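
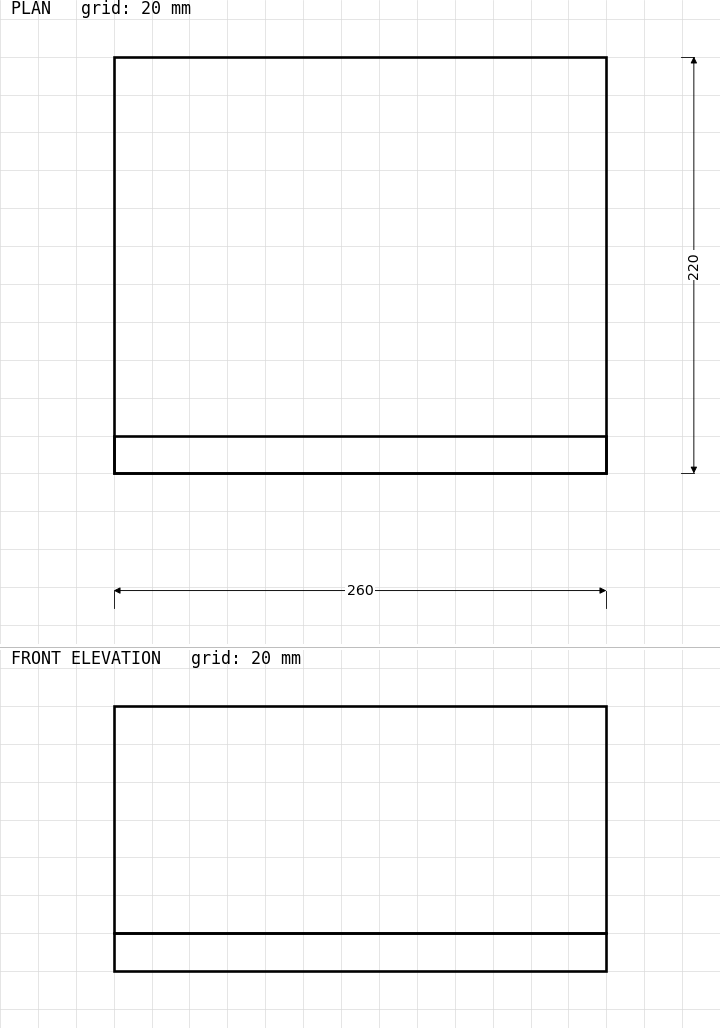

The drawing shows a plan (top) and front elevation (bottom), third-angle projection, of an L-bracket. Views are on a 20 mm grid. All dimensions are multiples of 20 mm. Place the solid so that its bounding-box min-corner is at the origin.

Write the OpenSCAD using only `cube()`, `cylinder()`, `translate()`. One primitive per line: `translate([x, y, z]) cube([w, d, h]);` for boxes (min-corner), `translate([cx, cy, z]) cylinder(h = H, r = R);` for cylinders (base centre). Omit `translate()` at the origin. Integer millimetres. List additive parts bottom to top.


cube([260, 220, 20]);
translate([0, 0, 20]) cube([260, 20, 120]);


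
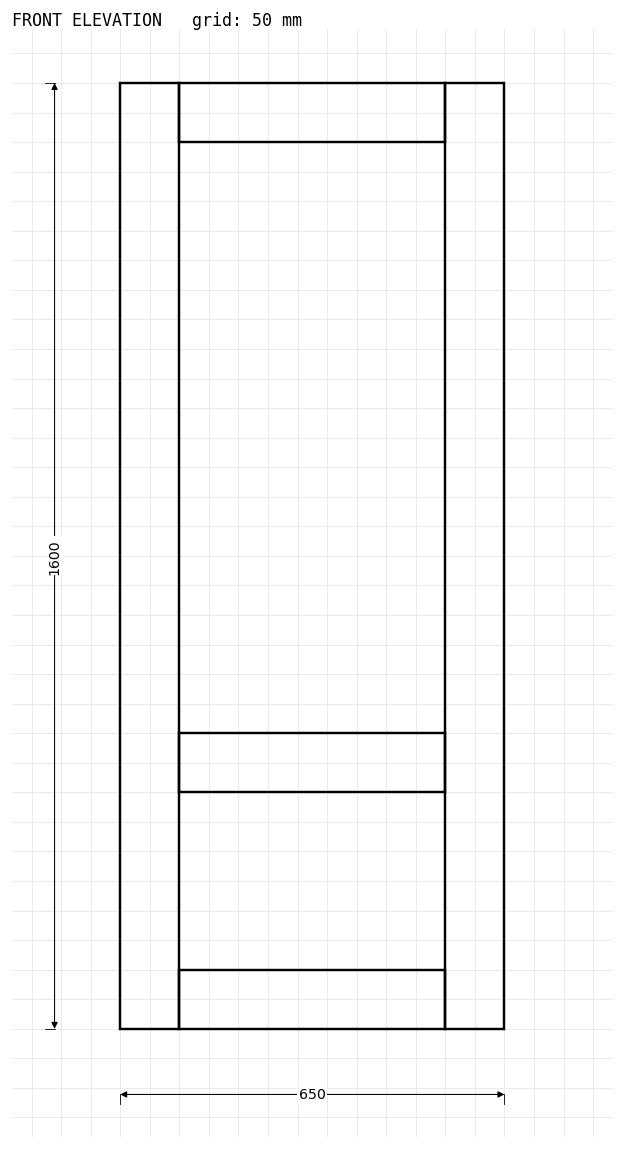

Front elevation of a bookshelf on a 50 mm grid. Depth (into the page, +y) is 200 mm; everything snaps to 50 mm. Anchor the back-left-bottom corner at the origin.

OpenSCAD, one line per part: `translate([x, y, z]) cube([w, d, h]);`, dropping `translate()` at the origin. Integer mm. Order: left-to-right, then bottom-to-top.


cube([100, 200, 1600]);
translate([100, 0, 0]) cube([450, 200, 100]);
translate([100, 0, 400]) cube([450, 200, 100]);
translate([100, 0, 1500]) cube([450, 200, 100]);
translate([550, 0, 0]) cube([100, 200, 1600]);


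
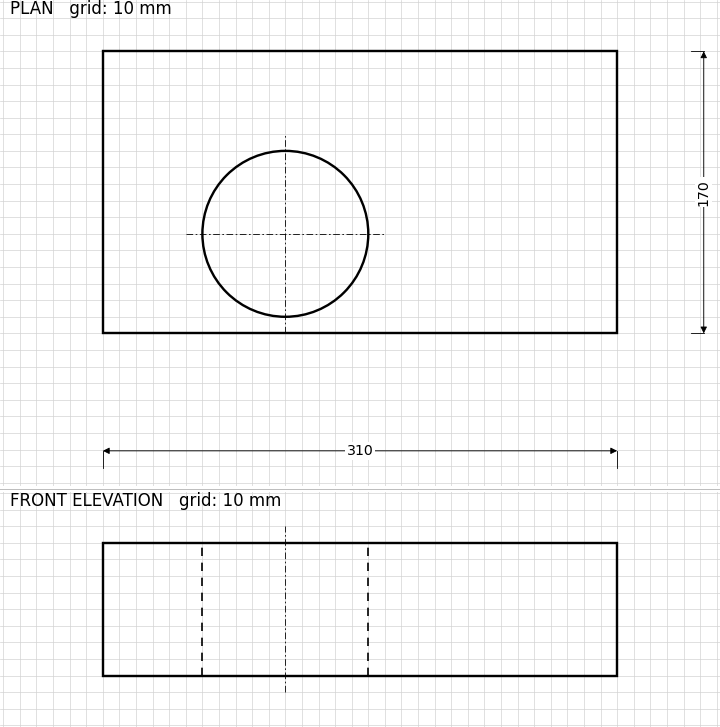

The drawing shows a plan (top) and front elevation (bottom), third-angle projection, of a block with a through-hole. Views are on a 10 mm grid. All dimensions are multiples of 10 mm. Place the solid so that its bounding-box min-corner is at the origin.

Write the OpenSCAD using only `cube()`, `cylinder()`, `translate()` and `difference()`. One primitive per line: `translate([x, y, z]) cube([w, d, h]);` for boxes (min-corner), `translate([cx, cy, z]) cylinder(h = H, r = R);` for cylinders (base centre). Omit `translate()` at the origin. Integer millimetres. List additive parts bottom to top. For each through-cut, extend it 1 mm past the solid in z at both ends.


difference() {
  cube([310, 170, 80]);
  translate([110, 60, -1]) cylinder(h = 82, r = 50);
}


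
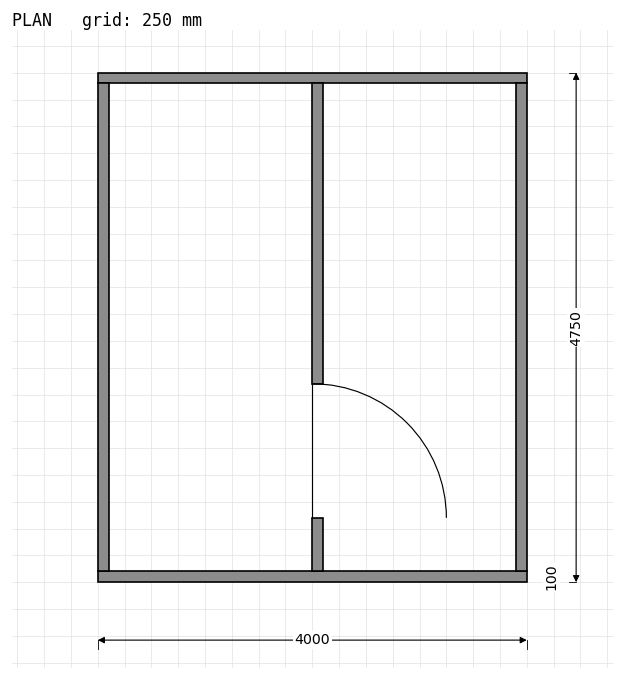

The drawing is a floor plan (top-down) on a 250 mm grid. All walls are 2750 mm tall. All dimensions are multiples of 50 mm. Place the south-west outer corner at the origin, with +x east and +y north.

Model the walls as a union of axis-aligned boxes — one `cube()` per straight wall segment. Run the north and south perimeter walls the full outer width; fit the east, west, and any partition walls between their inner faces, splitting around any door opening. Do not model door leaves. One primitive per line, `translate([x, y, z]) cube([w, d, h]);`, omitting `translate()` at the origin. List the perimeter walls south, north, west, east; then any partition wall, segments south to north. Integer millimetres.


cube([4000, 100, 2750]);
translate([0, 4650, 0]) cube([4000, 100, 2750]);
translate([0, 100, 0]) cube([100, 4550, 2750]);
translate([3900, 100, 0]) cube([100, 4550, 2750]);
translate([2000, 100, 0]) cube([100, 500, 2750]);
translate([2000, 1850, 0]) cube([100, 2800, 2750]);


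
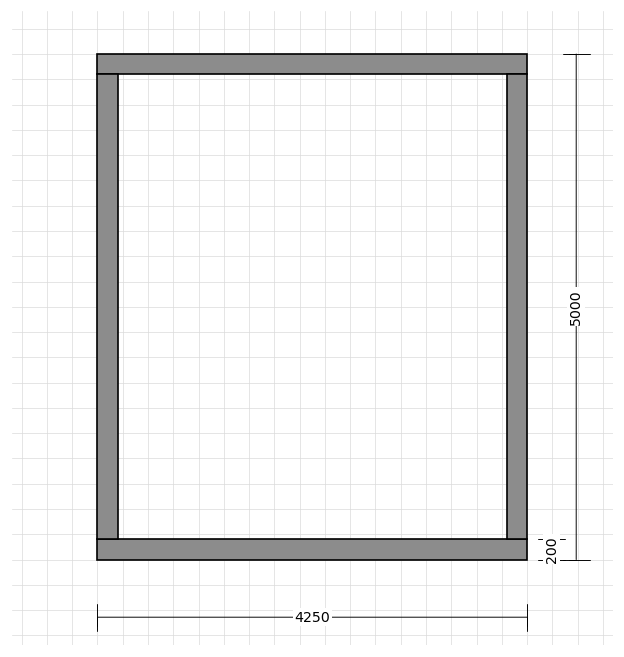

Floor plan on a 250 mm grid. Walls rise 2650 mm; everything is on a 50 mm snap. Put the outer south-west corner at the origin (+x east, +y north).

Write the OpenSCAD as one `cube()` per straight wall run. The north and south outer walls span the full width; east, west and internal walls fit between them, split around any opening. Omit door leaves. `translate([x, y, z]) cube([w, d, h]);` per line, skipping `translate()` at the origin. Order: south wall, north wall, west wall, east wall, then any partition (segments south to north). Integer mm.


cube([4250, 200, 2650]);
translate([0, 4800, 0]) cube([4250, 200, 2650]);
translate([0, 200, 0]) cube([200, 4600, 2650]);
translate([4050, 200, 0]) cube([200, 4600, 2650]);


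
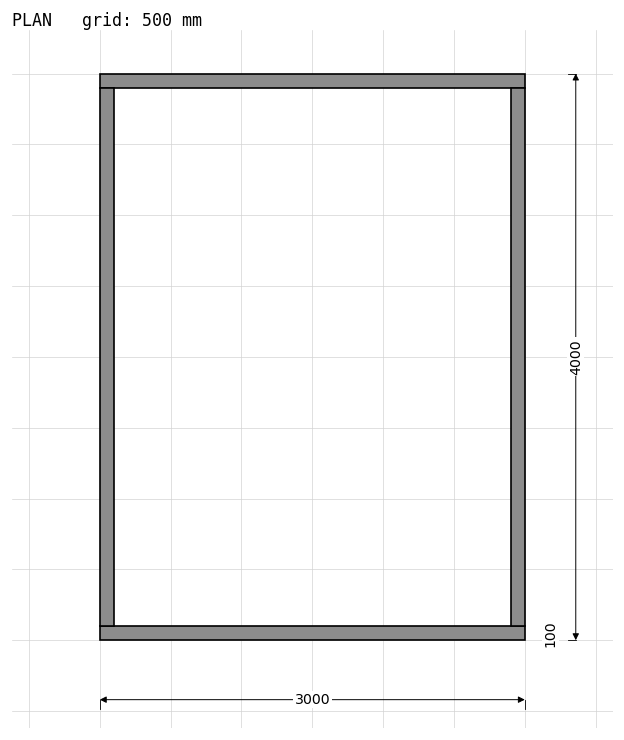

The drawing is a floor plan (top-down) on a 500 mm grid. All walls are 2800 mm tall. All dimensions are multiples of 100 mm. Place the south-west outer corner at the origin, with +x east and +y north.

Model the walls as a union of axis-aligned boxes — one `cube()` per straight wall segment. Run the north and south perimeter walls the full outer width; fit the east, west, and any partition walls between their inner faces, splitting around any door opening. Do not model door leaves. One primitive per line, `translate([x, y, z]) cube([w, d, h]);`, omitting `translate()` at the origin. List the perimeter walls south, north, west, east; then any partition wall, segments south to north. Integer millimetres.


cube([3000, 100, 2800]);
translate([0, 3900, 0]) cube([3000, 100, 2800]);
translate([0, 100, 0]) cube([100, 3800, 2800]);
translate([2900, 100, 0]) cube([100, 3800, 2800]);


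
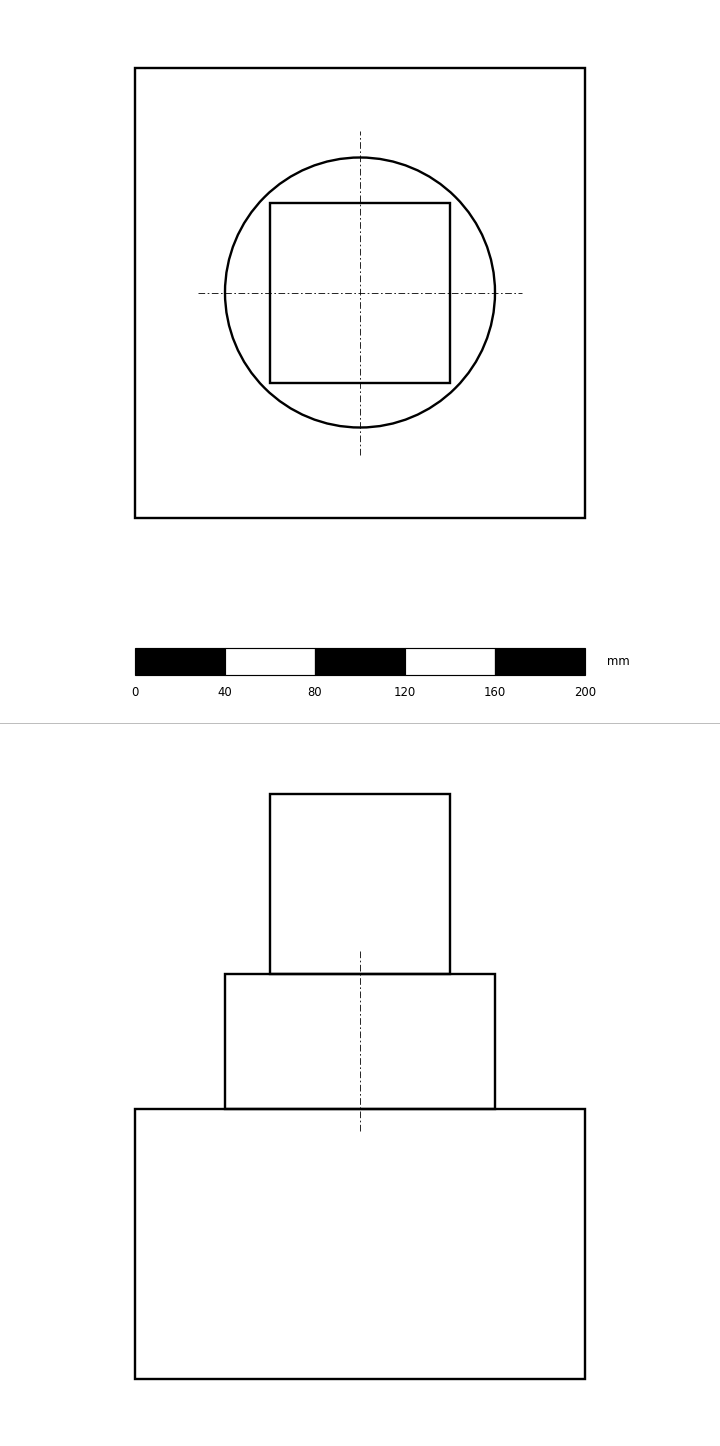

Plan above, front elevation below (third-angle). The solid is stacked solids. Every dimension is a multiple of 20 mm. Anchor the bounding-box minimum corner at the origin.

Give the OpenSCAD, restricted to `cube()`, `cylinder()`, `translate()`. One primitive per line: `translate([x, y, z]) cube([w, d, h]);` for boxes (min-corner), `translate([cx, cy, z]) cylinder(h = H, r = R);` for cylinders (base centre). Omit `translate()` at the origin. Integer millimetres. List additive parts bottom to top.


cube([200, 200, 120]);
translate([100, 100, 120]) cylinder(h = 60, r = 60);
translate([60, 60, 180]) cube([80, 80, 80]);


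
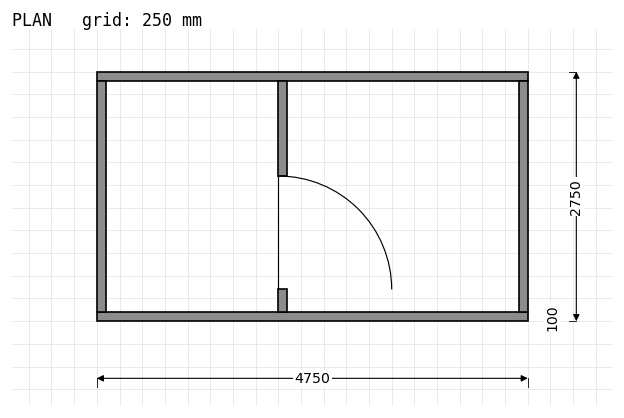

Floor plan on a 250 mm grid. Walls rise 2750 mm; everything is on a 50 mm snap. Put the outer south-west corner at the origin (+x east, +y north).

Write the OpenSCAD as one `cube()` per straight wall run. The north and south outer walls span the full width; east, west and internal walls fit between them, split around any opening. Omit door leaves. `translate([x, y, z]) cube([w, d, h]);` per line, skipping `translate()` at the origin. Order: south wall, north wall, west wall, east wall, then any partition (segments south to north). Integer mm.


cube([4750, 100, 2750]);
translate([0, 2650, 0]) cube([4750, 100, 2750]);
translate([0, 100, 0]) cube([100, 2550, 2750]);
translate([4650, 100, 0]) cube([100, 2550, 2750]);
translate([2000, 100, 0]) cube([100, 250, 2750]);
translate([2000, 1600, 0]) cube([100, 1050, 2750]);


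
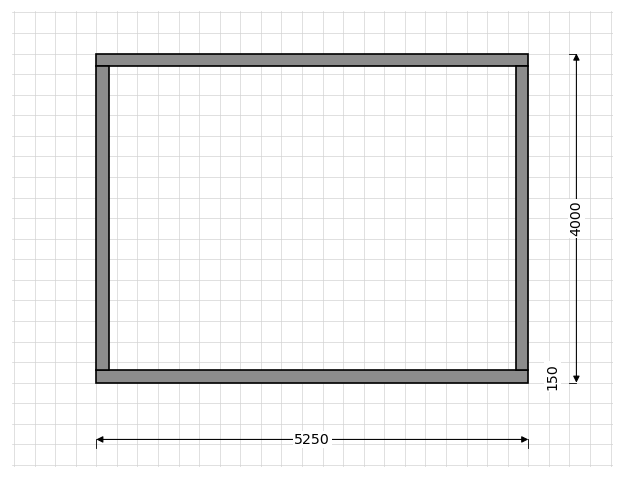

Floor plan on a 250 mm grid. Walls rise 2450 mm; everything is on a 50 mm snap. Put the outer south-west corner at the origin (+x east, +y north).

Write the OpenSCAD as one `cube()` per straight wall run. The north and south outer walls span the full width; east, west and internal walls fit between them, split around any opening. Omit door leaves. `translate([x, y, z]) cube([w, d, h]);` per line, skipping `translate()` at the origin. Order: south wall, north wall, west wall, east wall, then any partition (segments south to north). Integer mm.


cube([5250, 150, 2450]);
translate([0, 3850, 0]) cube([5250, 150, 2450]);
translate([0, 150, 0]) cube([150, 3700, 2450]);
translate([5100, 150, 0]) cube([150, 3700, 2450]);


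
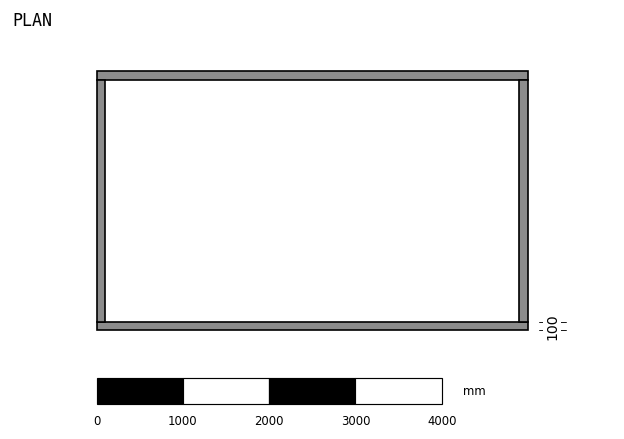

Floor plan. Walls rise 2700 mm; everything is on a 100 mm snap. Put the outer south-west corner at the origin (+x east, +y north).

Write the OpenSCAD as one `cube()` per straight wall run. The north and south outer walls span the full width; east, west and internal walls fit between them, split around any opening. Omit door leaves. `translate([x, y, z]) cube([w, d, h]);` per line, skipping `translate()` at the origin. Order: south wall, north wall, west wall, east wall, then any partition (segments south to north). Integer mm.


cube([5000, 100, 2700]);
translate([0, 2900, 0]) cube([5000, 100, 2700]);
translate([0, 100, 0]) cube([100, 2800, 2700]);
translate([4900, 100, 0]) cube([100, 2800, 2700]);


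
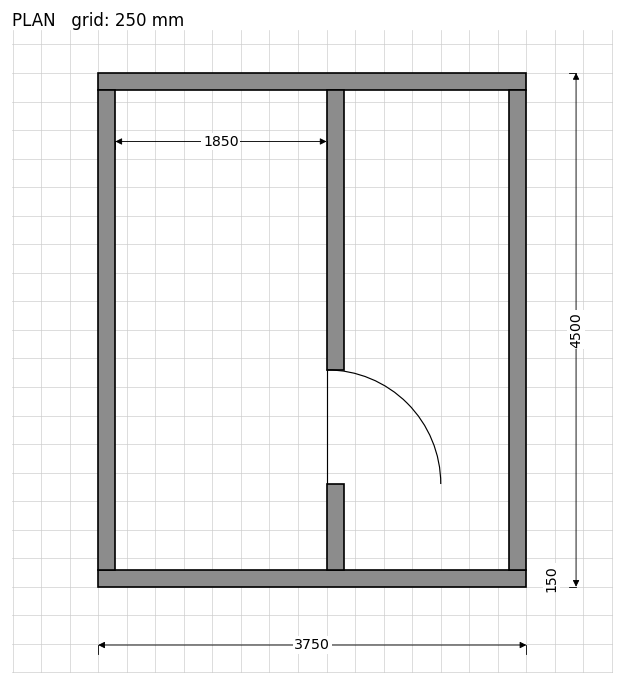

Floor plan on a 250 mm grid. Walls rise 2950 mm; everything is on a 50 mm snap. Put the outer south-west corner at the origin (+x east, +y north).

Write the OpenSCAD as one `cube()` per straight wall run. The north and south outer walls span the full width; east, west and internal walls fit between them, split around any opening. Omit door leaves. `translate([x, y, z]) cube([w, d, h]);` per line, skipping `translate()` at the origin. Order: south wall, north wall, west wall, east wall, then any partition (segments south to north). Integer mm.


cube([3750, 150, 2950]);
translate([0, 4350, 0]) cube([3750, 150, 2950]);
translate([0, 150, 0]) cube([150, 4200, 2950]);
translate([3600, 150, 0]) cube([150, 4200, 2950]);
translate([2000, 150, 0]) cube([150, 750, 2950]);
translate([2000, 1900, 0]) cube([150, 2450, 2950]);


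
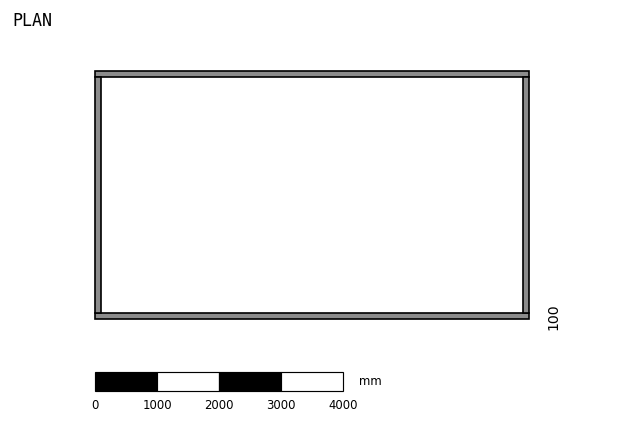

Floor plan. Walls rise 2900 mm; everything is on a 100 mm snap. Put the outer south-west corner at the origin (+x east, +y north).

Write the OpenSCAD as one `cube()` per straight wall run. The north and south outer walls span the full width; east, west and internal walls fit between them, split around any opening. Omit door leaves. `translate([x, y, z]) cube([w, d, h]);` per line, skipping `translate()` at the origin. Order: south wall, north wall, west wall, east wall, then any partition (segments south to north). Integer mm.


cube([7000, 100, 2900]);
translate([0, 3900, 0]) cube([7000, 100, 2900]);
translate([0, 100, 0]) cube([100, 3800, 2900]);
translate([6900, 100, 0]) cube([100, 3800, 2900]);


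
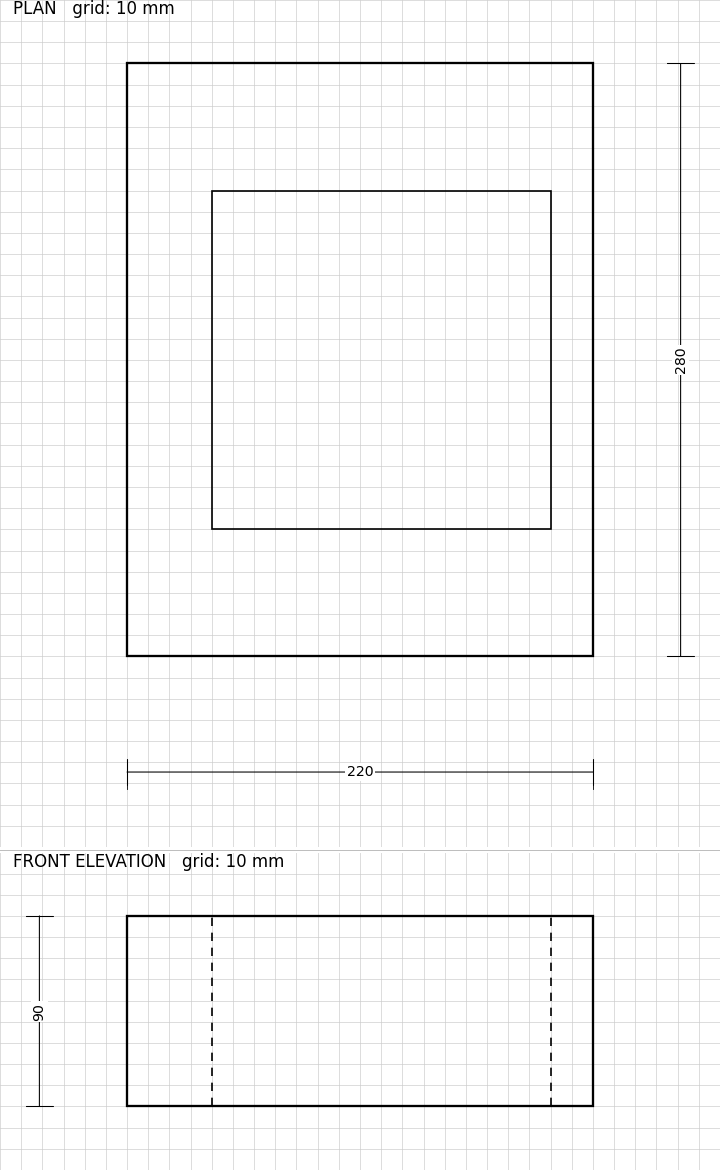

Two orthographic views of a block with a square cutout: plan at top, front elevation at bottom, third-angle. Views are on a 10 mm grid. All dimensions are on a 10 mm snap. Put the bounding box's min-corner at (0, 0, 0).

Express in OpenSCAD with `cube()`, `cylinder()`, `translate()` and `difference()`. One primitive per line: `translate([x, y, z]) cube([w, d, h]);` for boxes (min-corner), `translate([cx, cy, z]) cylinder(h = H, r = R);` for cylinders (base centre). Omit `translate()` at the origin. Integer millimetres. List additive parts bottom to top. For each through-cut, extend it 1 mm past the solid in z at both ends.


difference() {
  cube([220, 280, 90]);
  translate([40, 60, -1]) cube([160, 160, 92]);
}


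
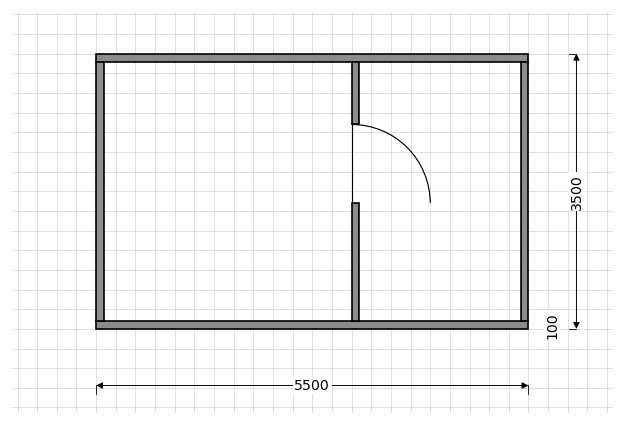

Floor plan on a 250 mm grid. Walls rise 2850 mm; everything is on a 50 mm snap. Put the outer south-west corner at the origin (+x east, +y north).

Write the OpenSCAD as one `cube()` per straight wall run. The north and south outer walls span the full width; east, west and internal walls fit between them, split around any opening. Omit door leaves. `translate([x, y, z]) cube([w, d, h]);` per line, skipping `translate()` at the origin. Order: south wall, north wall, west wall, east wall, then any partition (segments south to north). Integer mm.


cube([5500, 100, 2850]);
translate([0, 3400, 0]) cube([5500, 100, 2850]);
translate([0, 100, 0]) cube([100, 3300, 2850]);
translate([5400, 100, 0]) cube([100, 3300, 2850]);
translate([3250, 100, 0]) cube([100, 1500, 2850]);
translate([3250, 2600, 0]) cube([100, 800, 2850]);


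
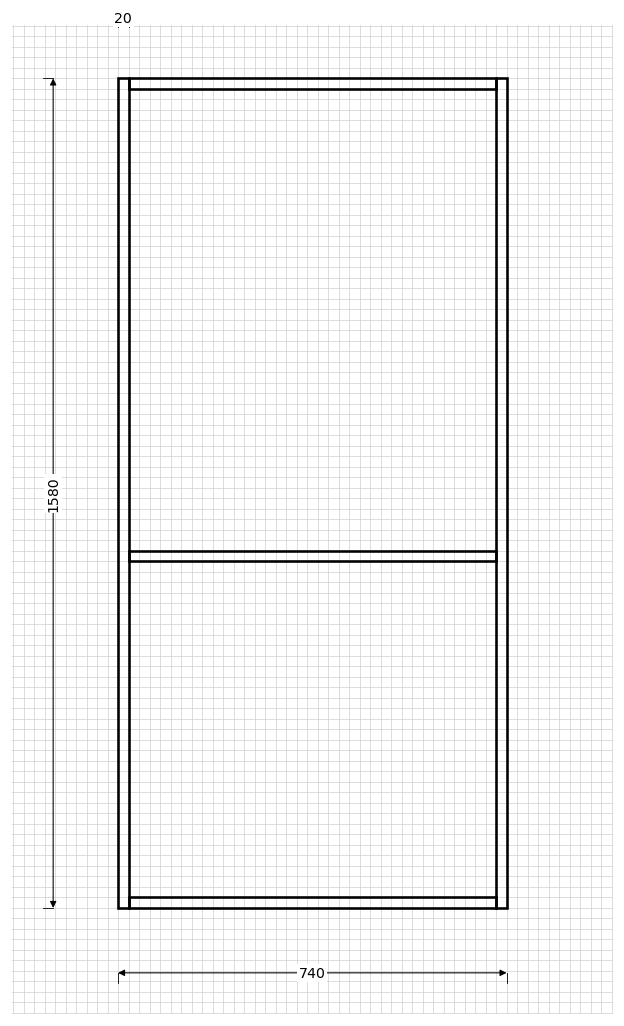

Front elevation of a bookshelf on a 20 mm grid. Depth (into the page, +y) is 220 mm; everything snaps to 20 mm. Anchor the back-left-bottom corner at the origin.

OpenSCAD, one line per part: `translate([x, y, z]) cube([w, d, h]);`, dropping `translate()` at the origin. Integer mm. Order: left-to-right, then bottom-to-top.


cube([20, 220, 1580]);
translate([20, 0, 0]) cube([700, 220, 20]);
translate([20, 0, 660]) cube([700, 220, 20]);
translate([20, 0, 1560]) cube([700, 220, 20]);
translate([720, 0, 0]) cube([20, 220, 1580]);


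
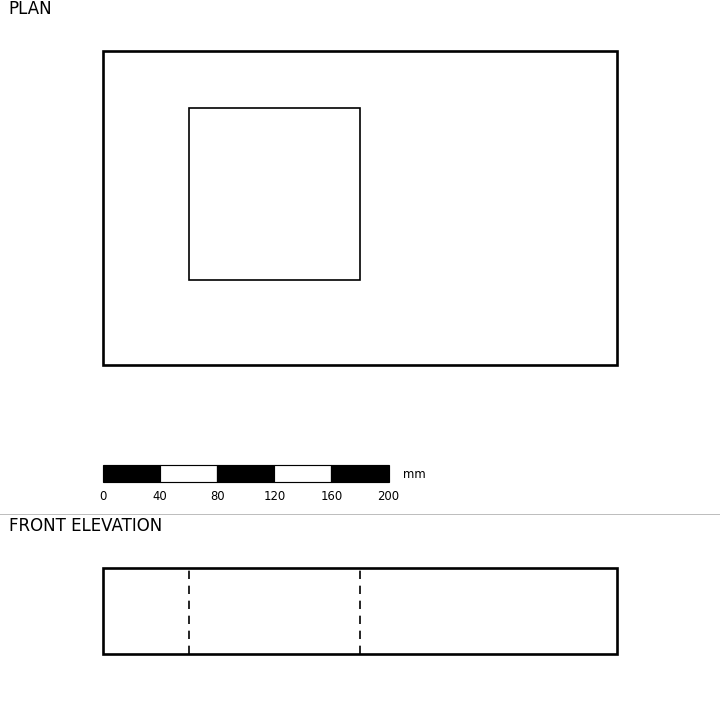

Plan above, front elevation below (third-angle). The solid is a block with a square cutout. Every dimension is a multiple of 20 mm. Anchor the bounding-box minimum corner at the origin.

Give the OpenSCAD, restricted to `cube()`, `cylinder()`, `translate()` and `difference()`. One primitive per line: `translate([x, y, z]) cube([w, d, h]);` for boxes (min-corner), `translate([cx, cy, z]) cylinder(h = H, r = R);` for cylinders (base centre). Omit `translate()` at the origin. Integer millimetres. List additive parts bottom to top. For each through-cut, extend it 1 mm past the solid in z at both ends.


difference() {
  cube([360, 220, 60]);
  translate([60, 60, -1]) cube([120, 120, 62]);
}


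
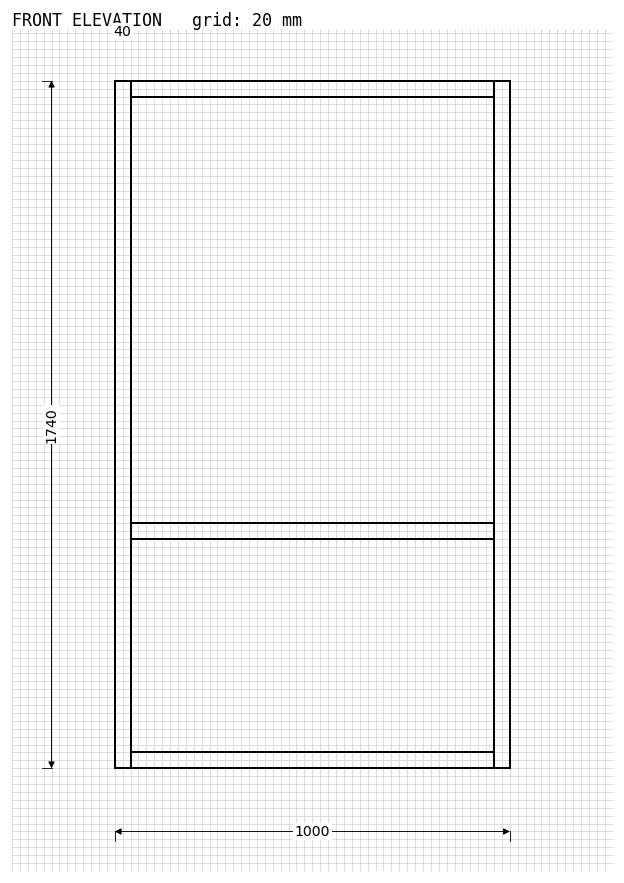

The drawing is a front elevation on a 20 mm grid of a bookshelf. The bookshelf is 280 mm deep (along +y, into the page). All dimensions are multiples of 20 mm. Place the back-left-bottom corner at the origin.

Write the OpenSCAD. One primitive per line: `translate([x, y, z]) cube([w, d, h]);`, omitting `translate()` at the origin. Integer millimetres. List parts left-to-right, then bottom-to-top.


cube([40, 280, 1740]);
translate([40, 0, 0]) cube([920, 280, 40]);
translate([40, 0, 580]) cube([920, 280, 40]);
translate([40, 0, 1700]) cube([920, 280, 40]);
translate([960, 0, 0]) cube([40, 280, 1740]);


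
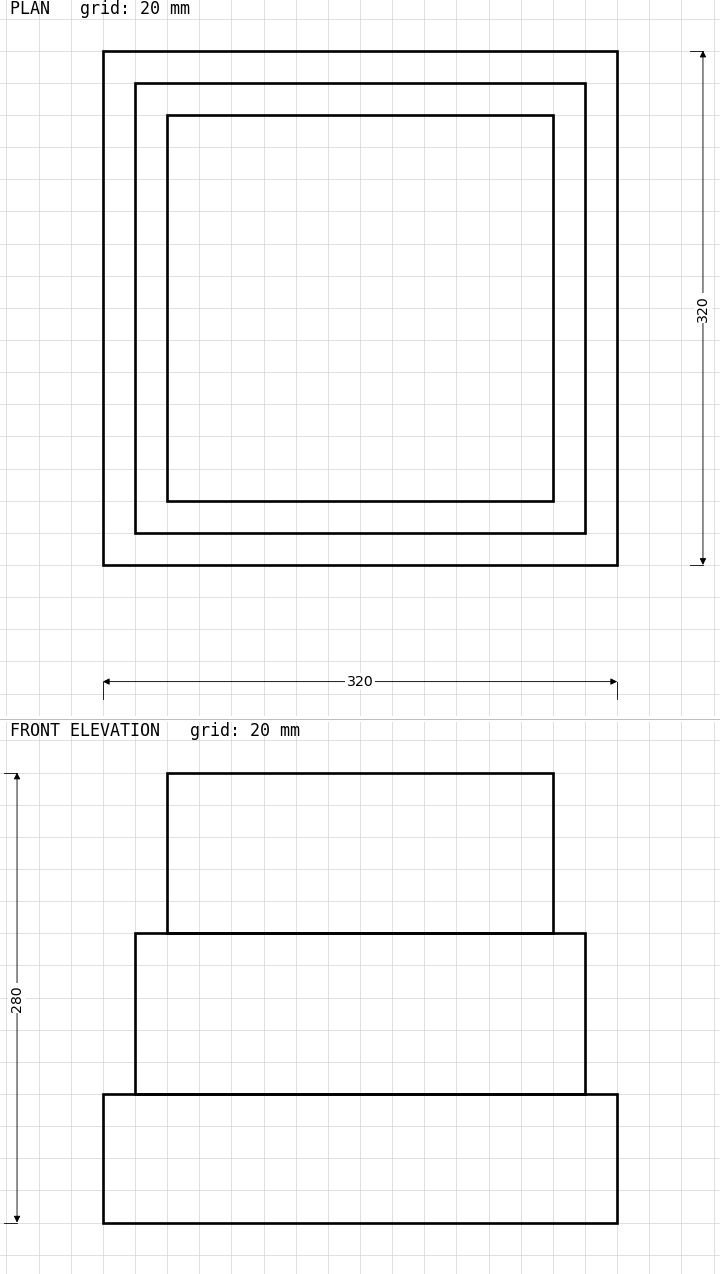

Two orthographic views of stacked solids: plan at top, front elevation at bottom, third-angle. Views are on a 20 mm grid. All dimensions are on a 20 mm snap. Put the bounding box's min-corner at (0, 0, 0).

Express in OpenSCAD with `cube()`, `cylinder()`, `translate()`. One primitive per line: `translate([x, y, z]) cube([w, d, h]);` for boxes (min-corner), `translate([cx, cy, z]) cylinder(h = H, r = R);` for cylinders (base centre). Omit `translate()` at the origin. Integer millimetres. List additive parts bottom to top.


cube([320, 320, 80]);
translate([20, 20, 80]) cube([280, 280, 100]);
translate([40, 40, 180]) cube([240, 240, 100]);


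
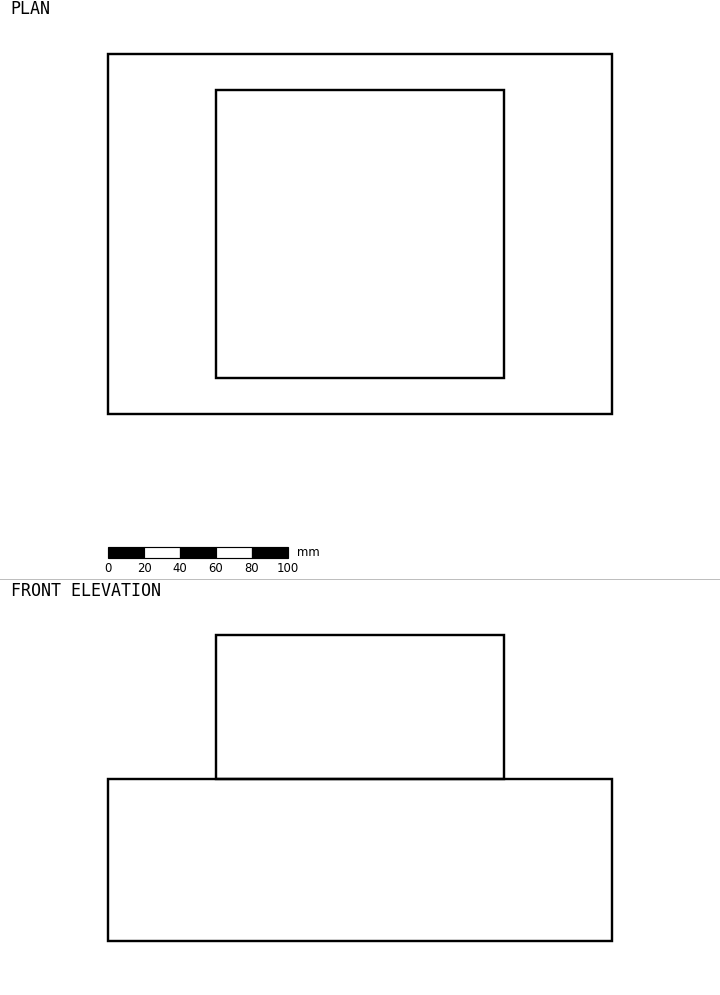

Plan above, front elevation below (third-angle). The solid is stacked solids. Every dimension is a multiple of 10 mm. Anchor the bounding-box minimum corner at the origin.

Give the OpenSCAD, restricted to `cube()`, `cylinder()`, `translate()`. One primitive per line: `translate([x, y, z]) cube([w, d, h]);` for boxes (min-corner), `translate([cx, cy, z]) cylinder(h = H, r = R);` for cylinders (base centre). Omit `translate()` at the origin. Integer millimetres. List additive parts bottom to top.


cube([280, 200, 90]);
translate([60, 20, 90]) cube([160, 160, 80]);


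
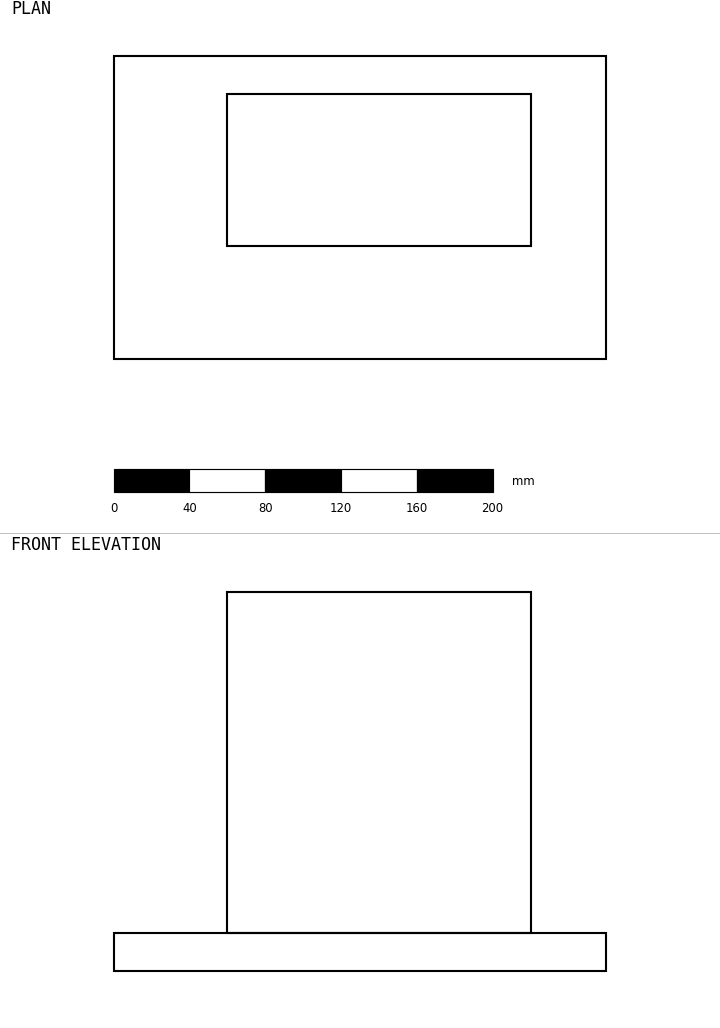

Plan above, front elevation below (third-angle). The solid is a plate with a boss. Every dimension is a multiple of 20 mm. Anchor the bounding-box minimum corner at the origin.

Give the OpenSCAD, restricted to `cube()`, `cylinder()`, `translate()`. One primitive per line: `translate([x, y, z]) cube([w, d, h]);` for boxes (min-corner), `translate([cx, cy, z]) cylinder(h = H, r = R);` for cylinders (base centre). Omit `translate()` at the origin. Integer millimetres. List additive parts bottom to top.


cube([260, 160, 20]);
translate([60, 60, 20]) cube([160, 80, 180]);


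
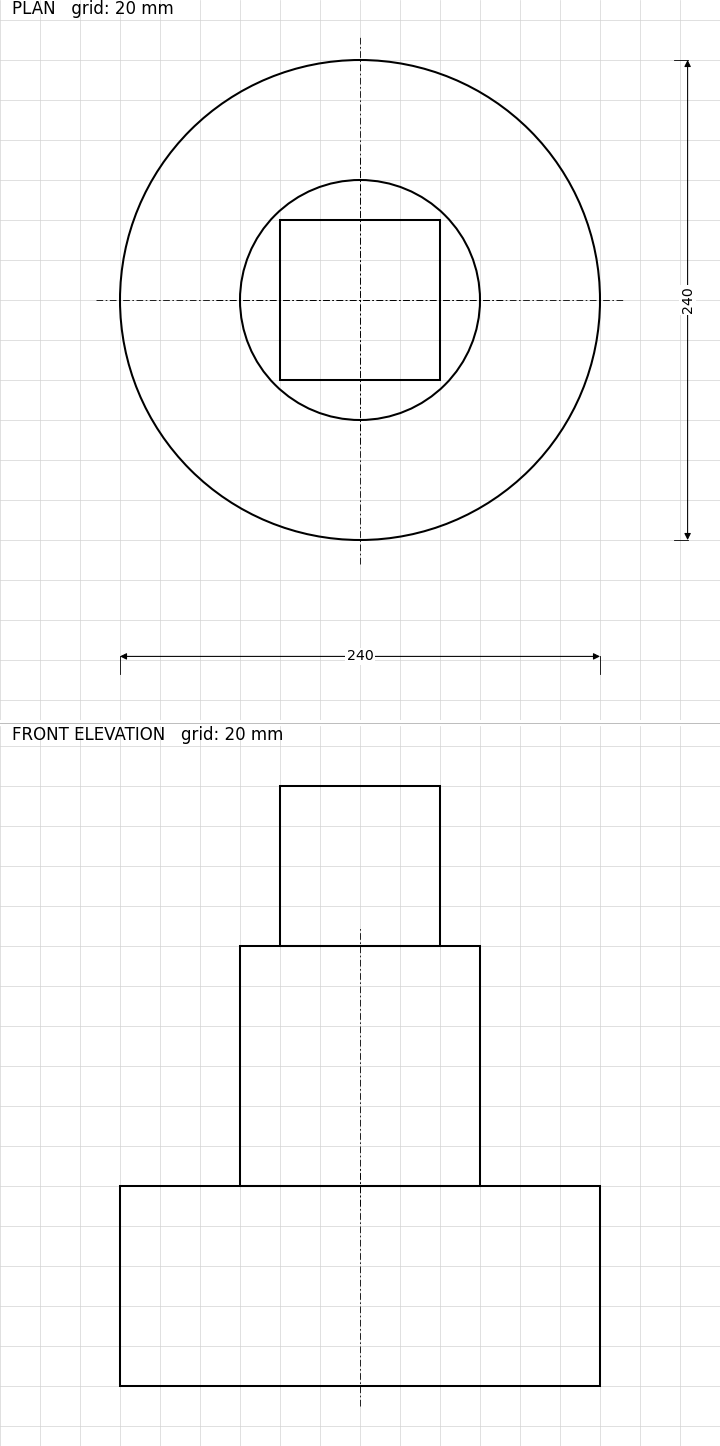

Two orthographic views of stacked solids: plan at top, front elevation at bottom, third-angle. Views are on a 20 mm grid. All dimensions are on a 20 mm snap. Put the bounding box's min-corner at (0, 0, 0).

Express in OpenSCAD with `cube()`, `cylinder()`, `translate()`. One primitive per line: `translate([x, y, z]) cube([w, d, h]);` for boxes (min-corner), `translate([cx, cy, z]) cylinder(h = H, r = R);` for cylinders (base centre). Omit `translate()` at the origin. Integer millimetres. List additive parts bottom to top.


translate([120, 120, 0]) cylinder(h = 100, r = 120);
translate([120, 120, 100]) cylinder(h = 120, r = 60);
translate([80, 80, 220]) cube([80, 80, 80]);


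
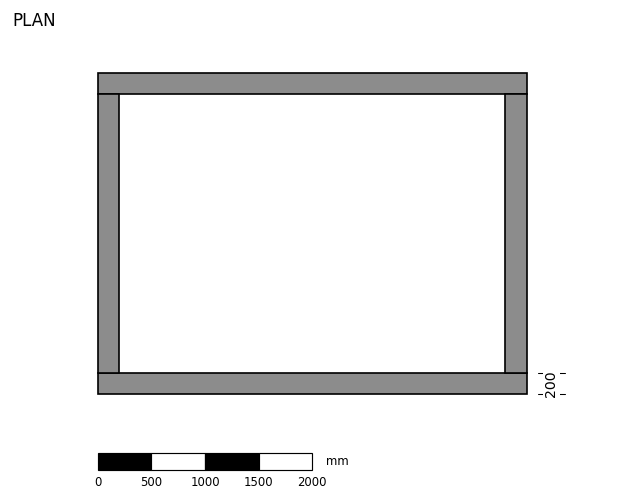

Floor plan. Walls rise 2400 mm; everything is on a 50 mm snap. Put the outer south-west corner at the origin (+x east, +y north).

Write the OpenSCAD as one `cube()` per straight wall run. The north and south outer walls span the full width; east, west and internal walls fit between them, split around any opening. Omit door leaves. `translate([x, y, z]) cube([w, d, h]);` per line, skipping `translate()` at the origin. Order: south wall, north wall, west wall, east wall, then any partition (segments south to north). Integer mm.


cube([4000, 200, 2400]);
translate([0, 2800, 0]) cube([4000, 200, 2400]);
translate([0, 200, 0]) cube([200, 2600, 2400]);
translate([3800, 200, 0]) cube([200, 2600, 2400]);


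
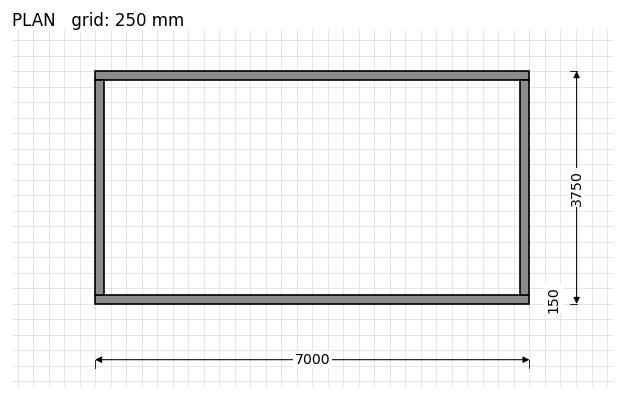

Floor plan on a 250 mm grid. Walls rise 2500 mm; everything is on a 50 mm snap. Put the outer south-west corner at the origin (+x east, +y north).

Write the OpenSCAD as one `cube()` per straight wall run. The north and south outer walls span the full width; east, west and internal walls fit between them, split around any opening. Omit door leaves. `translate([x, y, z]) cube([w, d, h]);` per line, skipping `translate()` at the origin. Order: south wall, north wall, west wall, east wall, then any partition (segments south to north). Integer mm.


cube([7000, 150, 2500]);
translate([0, 3600, 0]) cube([7000, 150, 2500]);
translate([0, 150, 0]) cube([150, 3450, 2500]);
translate([6850, 150, 0]) cube([150, 3450, 2500]);


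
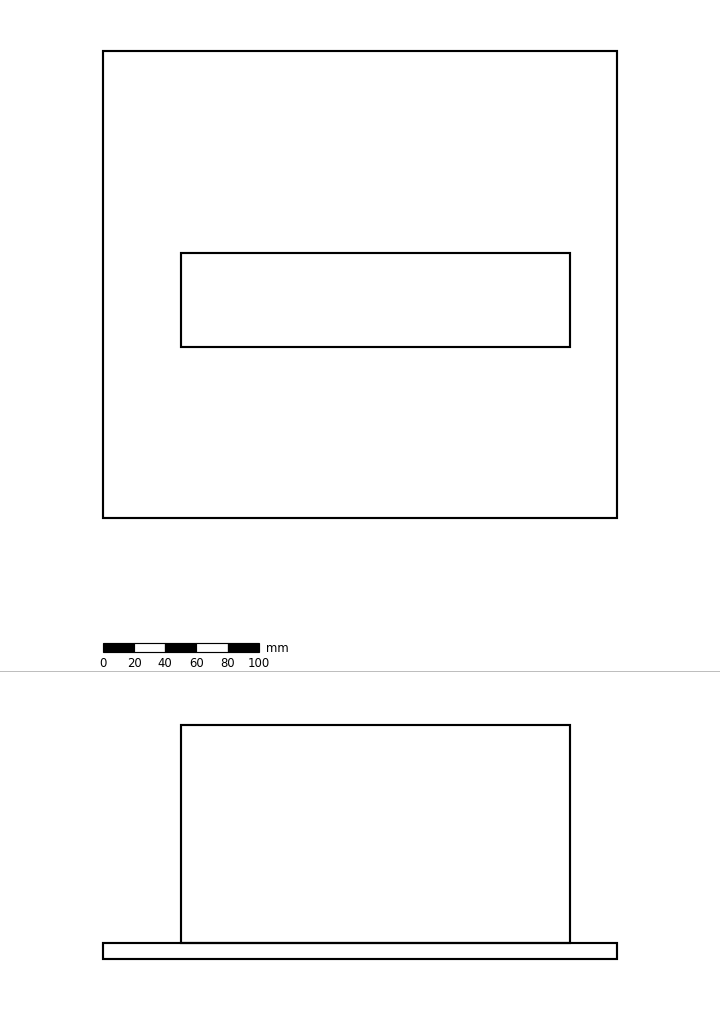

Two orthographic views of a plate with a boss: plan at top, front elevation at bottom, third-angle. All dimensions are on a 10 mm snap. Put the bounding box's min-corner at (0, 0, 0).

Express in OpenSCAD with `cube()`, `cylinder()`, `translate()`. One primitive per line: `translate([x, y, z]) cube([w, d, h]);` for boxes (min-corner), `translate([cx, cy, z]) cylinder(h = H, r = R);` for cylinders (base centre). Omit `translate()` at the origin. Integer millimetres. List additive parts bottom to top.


cube([330, 300, 10]);
translate([50, 110, 10]) cube([250, 60, 140]);


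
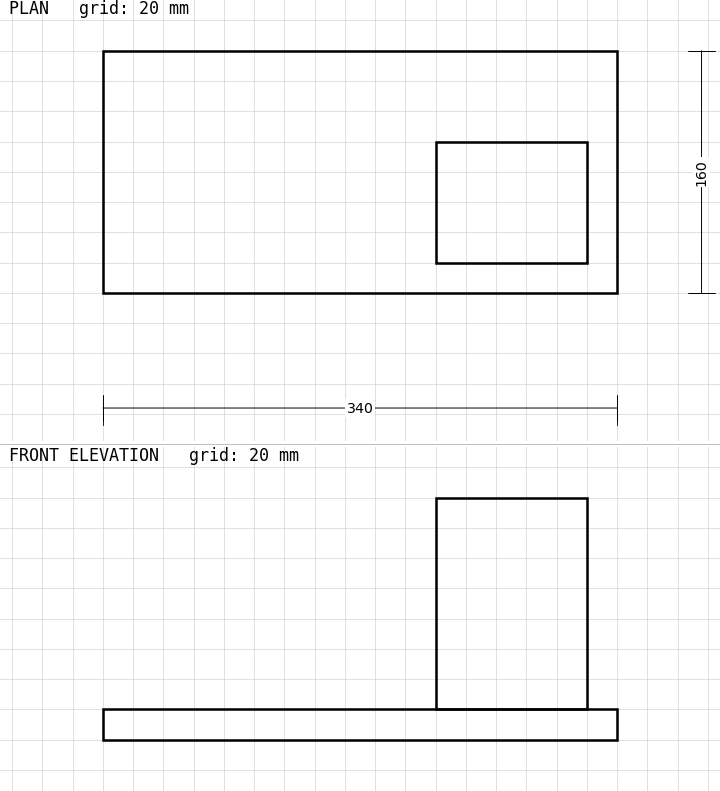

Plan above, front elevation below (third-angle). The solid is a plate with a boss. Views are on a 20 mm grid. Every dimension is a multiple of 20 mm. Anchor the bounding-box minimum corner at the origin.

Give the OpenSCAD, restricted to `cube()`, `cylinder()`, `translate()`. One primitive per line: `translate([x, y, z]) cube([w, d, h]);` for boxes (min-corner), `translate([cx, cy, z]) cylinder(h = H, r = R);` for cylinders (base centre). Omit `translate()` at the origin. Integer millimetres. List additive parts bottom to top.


cube([340, 160, 20]);
translate([220, 20, 20]) cube([100, 80, 140]);


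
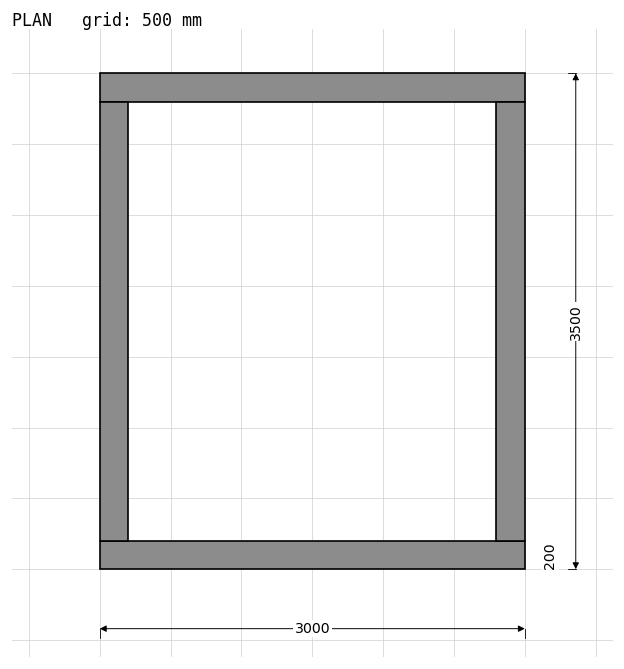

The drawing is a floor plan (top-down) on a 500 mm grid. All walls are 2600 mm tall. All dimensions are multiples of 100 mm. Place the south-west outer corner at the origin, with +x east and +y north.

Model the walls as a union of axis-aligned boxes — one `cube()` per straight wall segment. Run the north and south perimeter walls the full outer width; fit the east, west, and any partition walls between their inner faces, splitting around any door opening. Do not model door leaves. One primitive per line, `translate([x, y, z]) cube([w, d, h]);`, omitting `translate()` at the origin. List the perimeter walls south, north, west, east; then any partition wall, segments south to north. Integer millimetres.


cube([3000, 200, 2600]);
translate([0, 3300, 0]) cube([3000, 200, 2600]);
translate([0, 200, 0]) cube([200, 3100, 2600]);
translate([2800, 200, 0]) cube([200, 3100, 2600]);


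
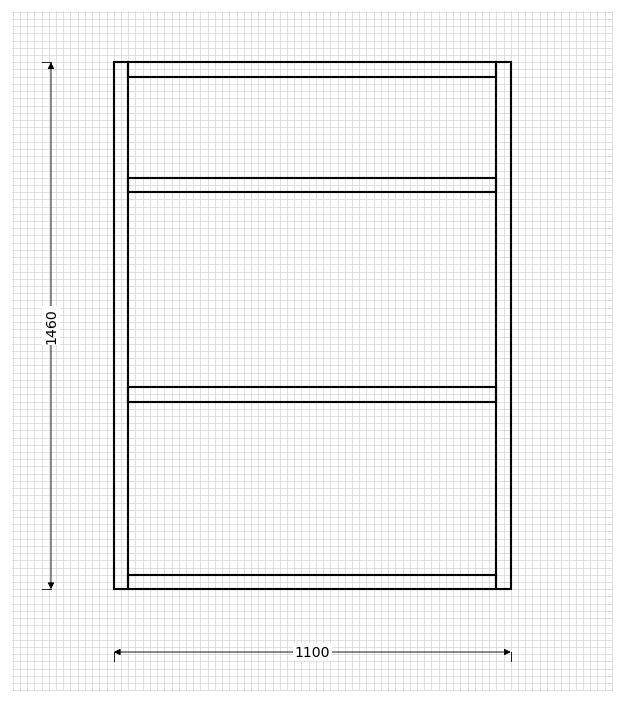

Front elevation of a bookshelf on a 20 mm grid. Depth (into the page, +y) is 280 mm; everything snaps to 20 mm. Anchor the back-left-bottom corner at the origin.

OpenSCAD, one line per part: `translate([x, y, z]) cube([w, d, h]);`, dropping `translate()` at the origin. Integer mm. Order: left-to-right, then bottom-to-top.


cube([40, 280, 1460]);
translate([40, 0, 0]) cube([1020, 280, 40]);
translate([40, 0, 520]) cube([1020, 280, 40]);
translate([40, 0, 1100]) cube([1020, 280, 40]);
translate([40, 0, 1420]) cube([1020, 280, 40]);
translate([1060, 0, 0]) cube([40, 280, 1460]);


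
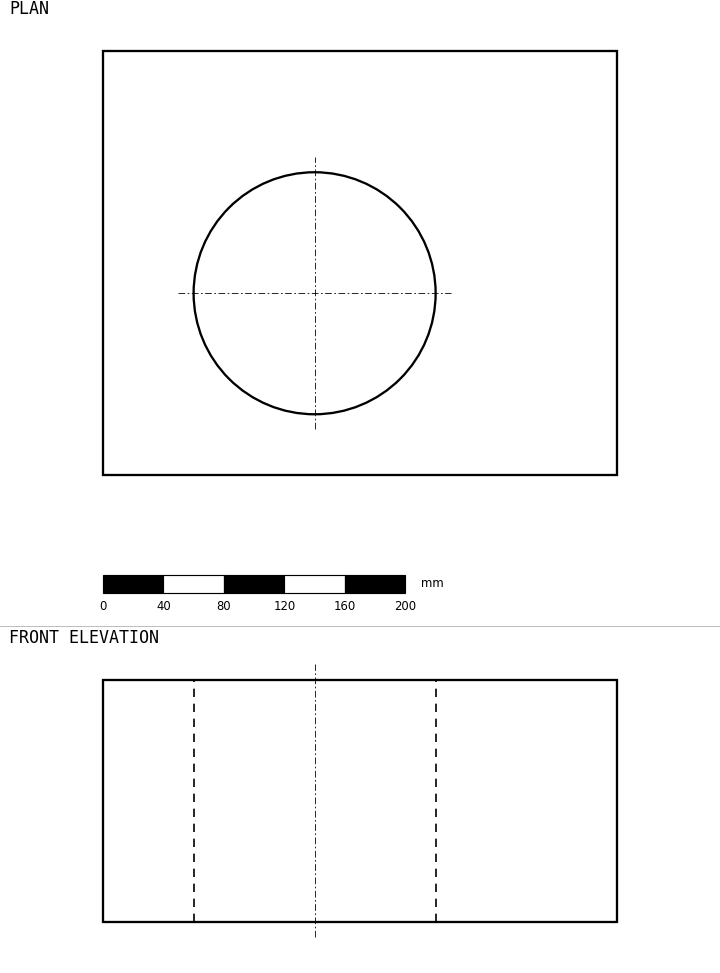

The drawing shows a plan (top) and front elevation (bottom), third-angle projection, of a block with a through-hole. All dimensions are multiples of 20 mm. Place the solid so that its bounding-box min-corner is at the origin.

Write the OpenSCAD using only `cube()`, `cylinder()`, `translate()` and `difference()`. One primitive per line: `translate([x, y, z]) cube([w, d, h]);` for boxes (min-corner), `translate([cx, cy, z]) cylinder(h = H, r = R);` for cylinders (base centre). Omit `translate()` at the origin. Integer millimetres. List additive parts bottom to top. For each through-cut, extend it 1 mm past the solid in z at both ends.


difference() {
  cube([340, 280, 160]);
  translate([140, 120, -1]) cylinder(h = 162, r = 80);
}


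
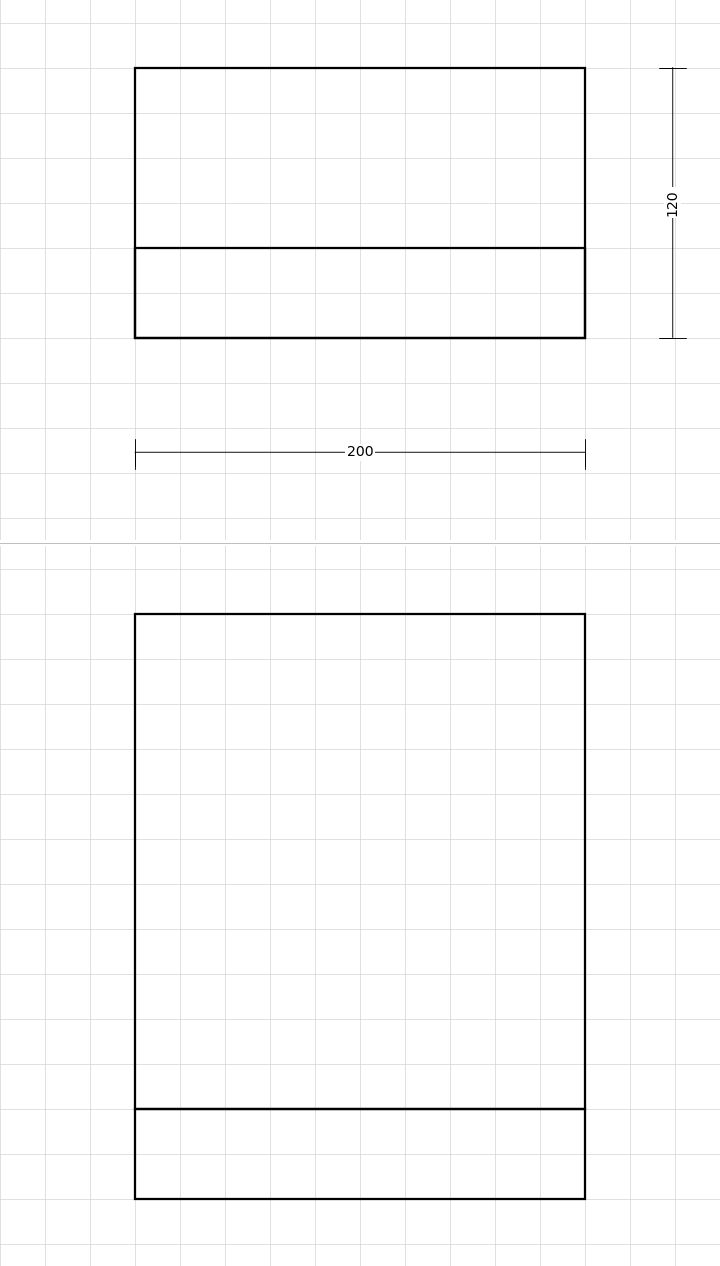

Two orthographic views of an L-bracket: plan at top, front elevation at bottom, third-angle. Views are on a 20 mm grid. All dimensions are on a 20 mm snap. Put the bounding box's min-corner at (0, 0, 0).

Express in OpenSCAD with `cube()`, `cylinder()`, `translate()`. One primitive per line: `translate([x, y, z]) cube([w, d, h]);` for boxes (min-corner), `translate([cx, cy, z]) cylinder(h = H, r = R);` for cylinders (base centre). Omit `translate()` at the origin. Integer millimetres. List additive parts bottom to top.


cube([200, 120, 40]);
translate([0, 0, 40]) cube([200, 40, 220]);


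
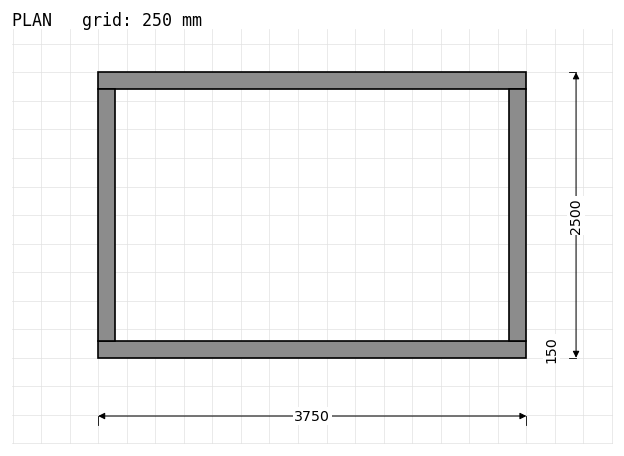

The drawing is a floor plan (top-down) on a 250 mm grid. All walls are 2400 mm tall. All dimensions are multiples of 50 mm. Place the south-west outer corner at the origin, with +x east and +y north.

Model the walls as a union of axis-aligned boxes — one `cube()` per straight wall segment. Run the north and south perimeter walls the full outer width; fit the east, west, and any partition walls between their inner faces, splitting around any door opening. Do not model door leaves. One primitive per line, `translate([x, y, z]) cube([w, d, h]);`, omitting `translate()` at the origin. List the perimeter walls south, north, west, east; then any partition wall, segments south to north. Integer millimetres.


cube([3750, 150, 2400]);
translate([0, 2350, 0]) cube([3750, 150, 2400]);
translate([0, 150, 0]) cube([150, 2200, 2400]);
translate([3600, 150, 0]) cube([150, 2200, 2400]);


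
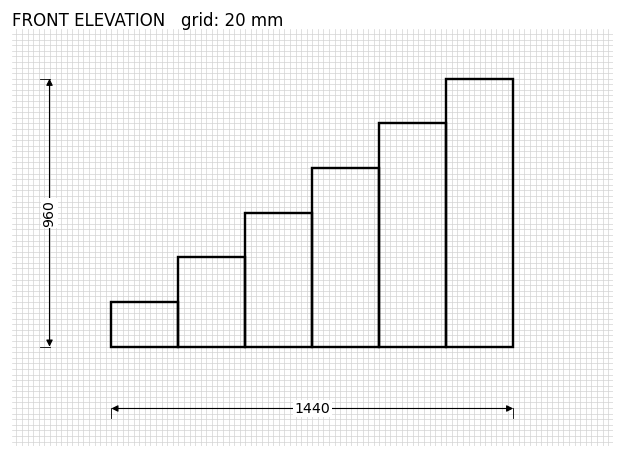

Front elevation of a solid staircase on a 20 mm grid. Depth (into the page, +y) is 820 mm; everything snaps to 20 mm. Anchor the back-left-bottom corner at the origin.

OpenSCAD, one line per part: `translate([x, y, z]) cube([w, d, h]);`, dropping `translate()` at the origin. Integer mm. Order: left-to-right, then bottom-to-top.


cube([240, 820, 160]);
translate([240, 0, 0]) cube([240, 820, 320]);
translate([480, 0, 0]) cube([240, 820, 480]);
translate([720, 0, 0]) cube([240, 820, 640]);
translate([960, 0, 0]) cube([240, 820, 800]);
translate([1200, 0, 0]) cube([240, 820, 960]);


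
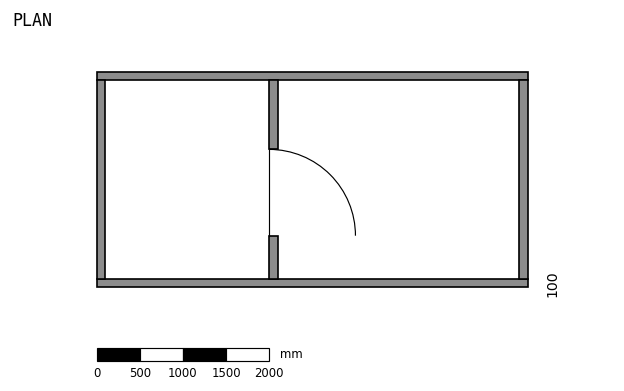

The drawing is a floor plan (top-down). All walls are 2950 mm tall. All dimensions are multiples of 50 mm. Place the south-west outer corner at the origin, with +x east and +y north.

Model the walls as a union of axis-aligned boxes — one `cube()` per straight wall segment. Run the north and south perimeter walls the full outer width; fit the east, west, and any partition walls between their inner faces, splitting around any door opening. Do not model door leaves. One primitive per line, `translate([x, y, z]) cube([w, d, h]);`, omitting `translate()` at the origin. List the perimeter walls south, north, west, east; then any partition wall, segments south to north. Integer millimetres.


cube([5000, 100, 2950]);
translate([0, 2400, 0]) cube([5000, 100, 2950]);
translate([0, 100, 0]) cube([100, 2300, 2950]);
translate([4900, 100, 0]) cube([100, 2300, 2950]);
translate([2000, 100, 0]) cube([100, 500, 2950]);
translate([2000, 1600, 0]) cube([100, 800, 2950]);


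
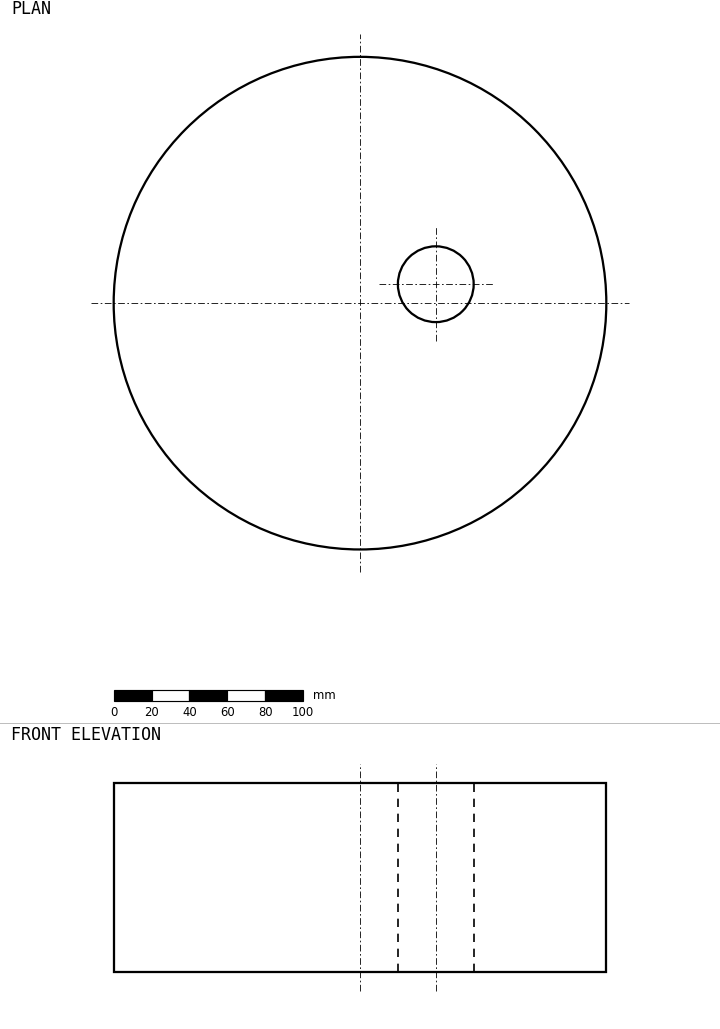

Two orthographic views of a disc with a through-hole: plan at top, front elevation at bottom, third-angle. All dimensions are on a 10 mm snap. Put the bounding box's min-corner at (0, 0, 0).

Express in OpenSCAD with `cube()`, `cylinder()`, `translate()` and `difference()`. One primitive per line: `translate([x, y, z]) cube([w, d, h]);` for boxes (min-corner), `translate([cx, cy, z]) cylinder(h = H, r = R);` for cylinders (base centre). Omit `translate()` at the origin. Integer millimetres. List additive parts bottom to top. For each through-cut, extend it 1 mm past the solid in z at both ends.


difference() {
  translate([130, 130, 0]) cylinder(h = 100, r = 130);
  translate([170, 140, -1]) cylinder(h = 102, r = 20);
}


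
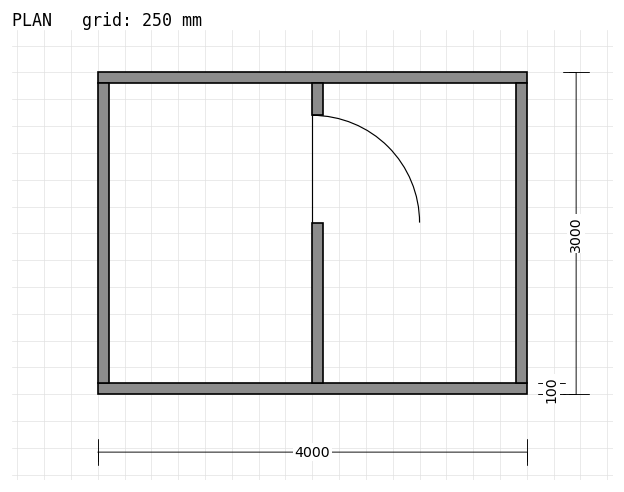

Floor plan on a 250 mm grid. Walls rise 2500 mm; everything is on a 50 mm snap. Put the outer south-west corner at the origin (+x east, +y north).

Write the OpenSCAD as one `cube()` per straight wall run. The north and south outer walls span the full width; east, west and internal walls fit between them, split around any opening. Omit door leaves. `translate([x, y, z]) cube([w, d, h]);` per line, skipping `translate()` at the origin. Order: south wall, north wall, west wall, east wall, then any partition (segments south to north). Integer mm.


cube([4000, 100, 2500]);
translate([0, 2900, 0]) cube([4000, 100, 2500]);
translate([0, 100, 0]) cube([100, 2800, 2500]);
translate([3900, 100, 0]) cube([100, 2800, 2500]);
translate([2000, 100, 0]) cube([100, 1500, 2500]);
translate([2000, 2600, 0]) cube([100, 300, 2500]);


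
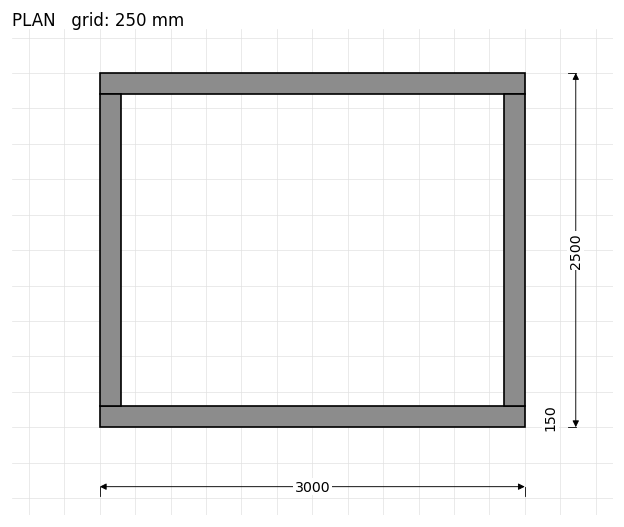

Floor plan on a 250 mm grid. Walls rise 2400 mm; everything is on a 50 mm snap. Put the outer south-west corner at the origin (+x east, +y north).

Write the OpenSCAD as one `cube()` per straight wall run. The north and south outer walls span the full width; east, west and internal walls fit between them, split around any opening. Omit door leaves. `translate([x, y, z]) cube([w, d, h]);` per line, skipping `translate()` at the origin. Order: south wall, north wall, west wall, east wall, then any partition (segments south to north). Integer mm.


cube([3000, 150, 2400]);
translate([0, 2350, 0]) cube([3000, 150, 2400]);
translate([0, 150, 0]) cube([150, 2200, 2400]);
translate([2850, 150, 0]) cube([150, 2200, 2400]);


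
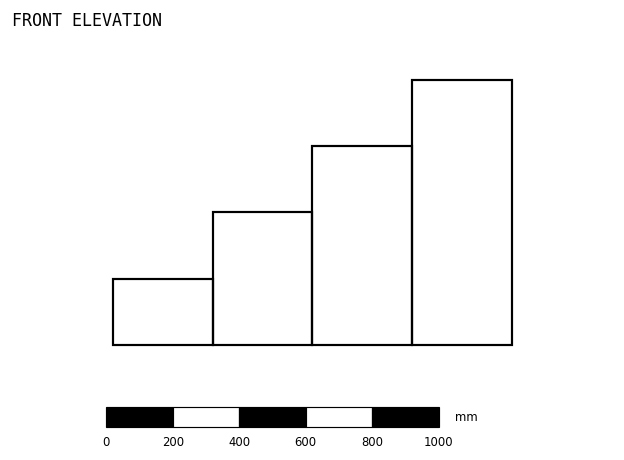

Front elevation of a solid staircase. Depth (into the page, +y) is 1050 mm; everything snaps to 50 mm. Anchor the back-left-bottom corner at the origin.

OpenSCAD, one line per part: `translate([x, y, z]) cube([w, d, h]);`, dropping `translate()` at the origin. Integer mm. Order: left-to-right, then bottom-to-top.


cube([300, 1050, 200]);
translate([300, 0, 0]) cube([300, 1050, 400]);
translate([600, 0, 0]) cube([300, 1050, 600]);
translate([900, 0, 0]) cube([300, 1050, 800]);


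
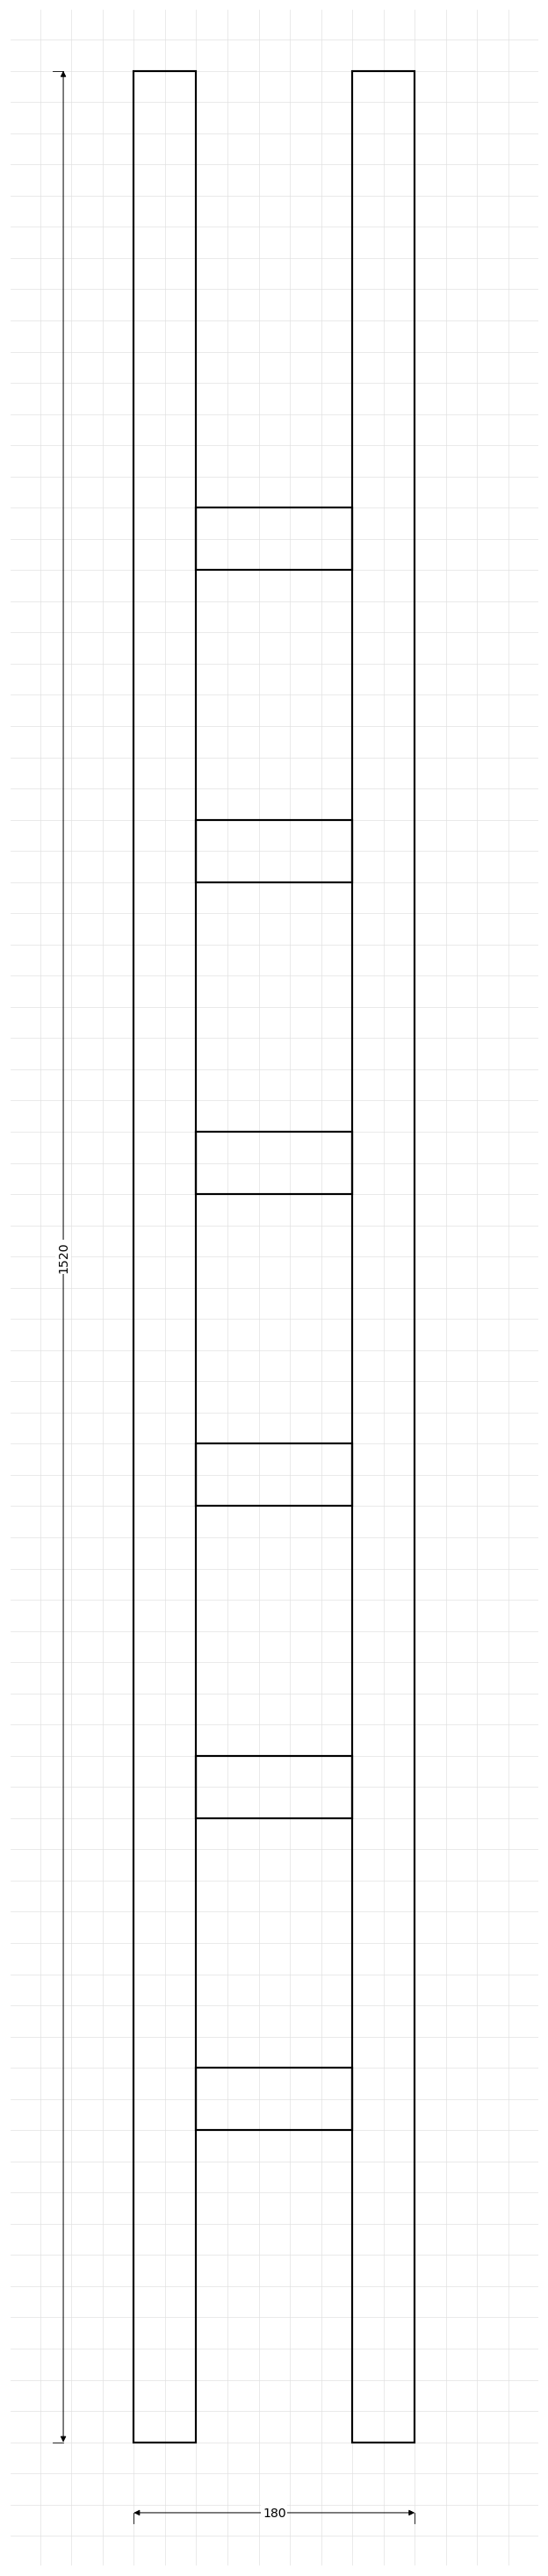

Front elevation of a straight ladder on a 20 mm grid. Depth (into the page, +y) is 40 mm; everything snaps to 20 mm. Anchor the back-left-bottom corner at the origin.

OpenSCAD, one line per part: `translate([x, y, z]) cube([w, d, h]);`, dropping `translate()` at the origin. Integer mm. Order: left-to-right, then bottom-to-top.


cube([40, 40, 1520]);
translate([40, 0, 200]) cube([100, 40, 40]);
translate([40, 0, 400]) cube([100, 40, 40]);
translate([40, 0, 600]) cube([100, 40, 40]);
translate([40, 0, 800]) cube([100, 40, 40]);
translate([40, 0, 1000]) cube([100, 40, 40]);
translate([40, 0, 1200]) cube([100, 40, 40]);
translate([140, 0, 0]) cube([40, 40, 1520]);


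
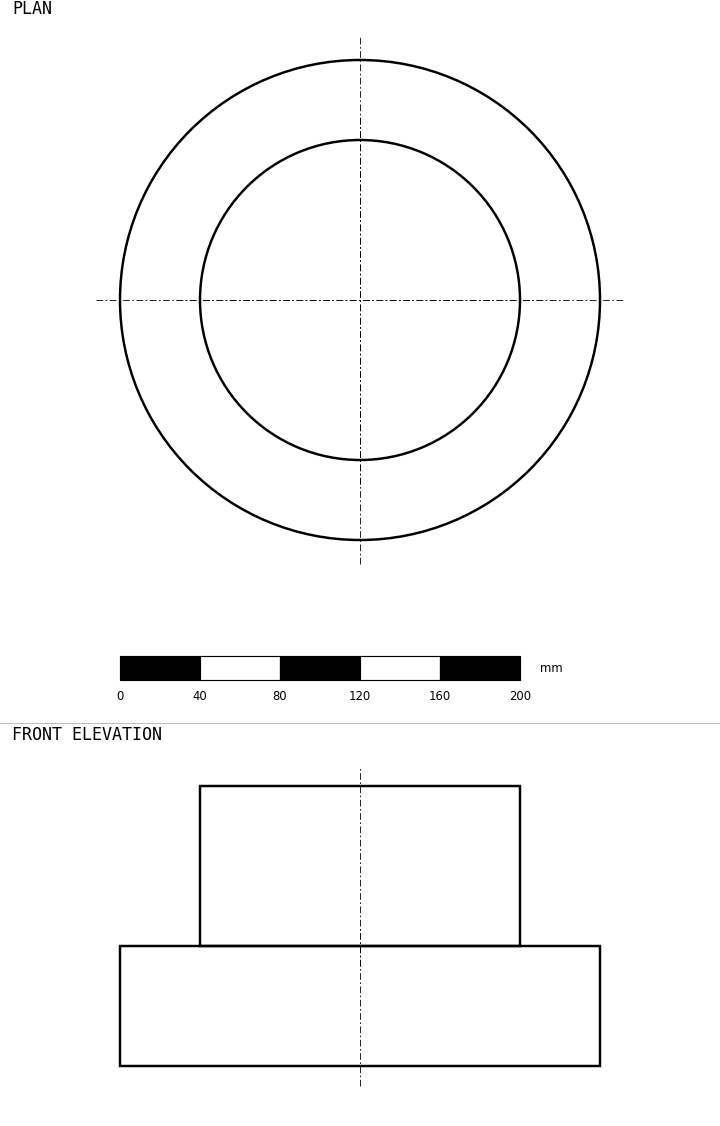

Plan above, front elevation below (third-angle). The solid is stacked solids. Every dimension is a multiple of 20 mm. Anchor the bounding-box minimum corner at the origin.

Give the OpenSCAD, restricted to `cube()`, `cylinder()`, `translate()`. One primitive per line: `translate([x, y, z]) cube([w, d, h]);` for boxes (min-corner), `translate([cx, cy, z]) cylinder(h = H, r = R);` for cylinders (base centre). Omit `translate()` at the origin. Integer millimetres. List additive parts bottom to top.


translate([120, 120, 0]) cylinder(h = 60, r = 120);
translate([120, 120, 60]) cylinder(h = 80, r = 80);


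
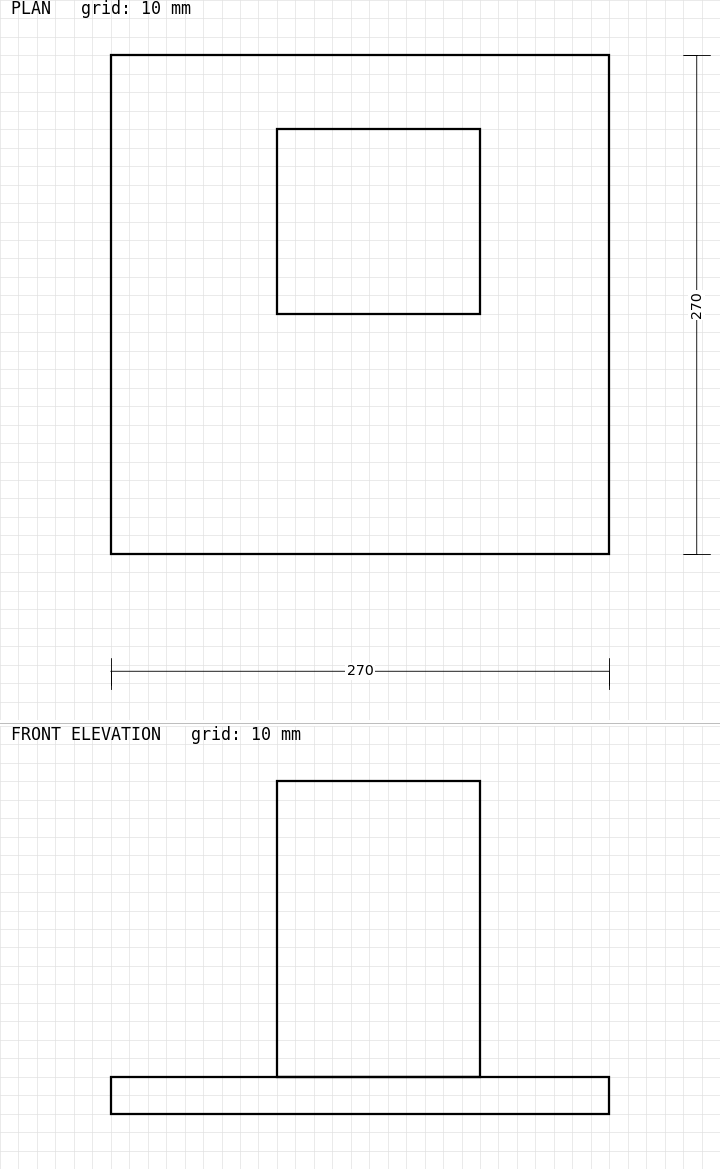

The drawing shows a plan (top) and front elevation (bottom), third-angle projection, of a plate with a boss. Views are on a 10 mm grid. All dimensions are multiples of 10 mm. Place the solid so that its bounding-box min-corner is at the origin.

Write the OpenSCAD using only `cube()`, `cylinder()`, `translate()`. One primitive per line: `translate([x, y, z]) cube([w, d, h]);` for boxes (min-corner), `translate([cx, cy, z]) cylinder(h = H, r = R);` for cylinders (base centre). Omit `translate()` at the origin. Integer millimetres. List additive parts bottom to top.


cube([270, 270, 20]);
translate([90, 130, 20]) cube([110, 100, 160]);
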